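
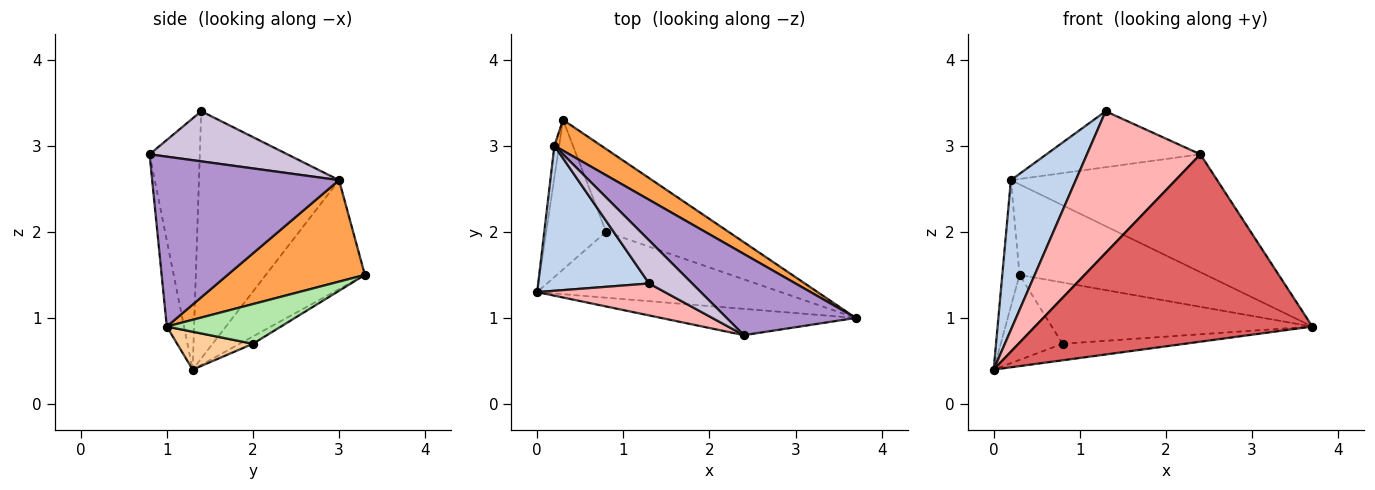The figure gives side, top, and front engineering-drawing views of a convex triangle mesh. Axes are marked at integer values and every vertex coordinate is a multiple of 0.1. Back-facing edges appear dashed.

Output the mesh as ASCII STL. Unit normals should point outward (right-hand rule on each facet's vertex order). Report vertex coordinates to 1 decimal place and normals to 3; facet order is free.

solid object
 facet normal -0.984 0.171 -0.043
  outer loop
   vertex 0.2 3.0 2.6
   vertex 0.3 3.3 1.5
   vertex 0.0 1.3 0.4
  endloop
 endfacet
 facet normal -0.840 -0.389 0.377
  outer loop
   vertex 0.2 3.0 2.6
   vertex 0.0 1.3 0.4
   vertex 1.3 1.4 3.4
  endloop
 endfacet
 facet normal 0.572 0.777 0.264
  outer loop
   vertex 0.2 3.0 2.6
   vertex 3.7 1.0 0.9
   vertex 0.3 3.3 1.5
  endloop
 endfacet
 facet normal 0.149 0.241 -0.959
  outer loop
   vertex 0.8 2.0 0.7
   vertex 3.7 1.0 0.9
   vertex 0.0 1.3 0.4
  endloop
 endfacet
 facet normal -0.106 0.491 -0.865
  outer loop
   vertex 0.8 2.0 0.7
   vertex 0.0 1.3 0.4
   vertex 0.3 3.3 1.5
  endloop
 endfacet
 facet normal 0.252 0.576 -0.778
  outer loop
   vertex 0.8 2.0 0.7
   vertex 0.3 3.3 1.5
   vertex 3.7 1.0 0.9
  endloop
 endfacet
 facet normal -0.061 -0.988 -0.139
  outer loop
   vertex 2.4 0.8 2.9
   vertex 0.0 1.3 0.4
   vertex 3.7 1.0 0.9
  endloop
 endfacet
 facet normal -0.397 -0.895 0.202
  outer loop
   vertex 2.4 0.8 2.9
   vertex 1.3 1.4 3.4
   vertex 0.0 1.3 0.4
  endloop
 endfacet
 facet normal 0.598 0.660 0.455
  outer loop
   vertex 2.4 0.8 2.9
   vertex 3.7 1.0 0.9
   vertex 0.2 3.0 2.6
  endloop
 endfacet
 facet normal 0.579 0.646 0.497
  outer loop
   vertex 2.4 0.8 2.9
   vertex 0.2 3.0 2.6
   vertex 1.3 1.4 3.4
  endloop
 endfacet
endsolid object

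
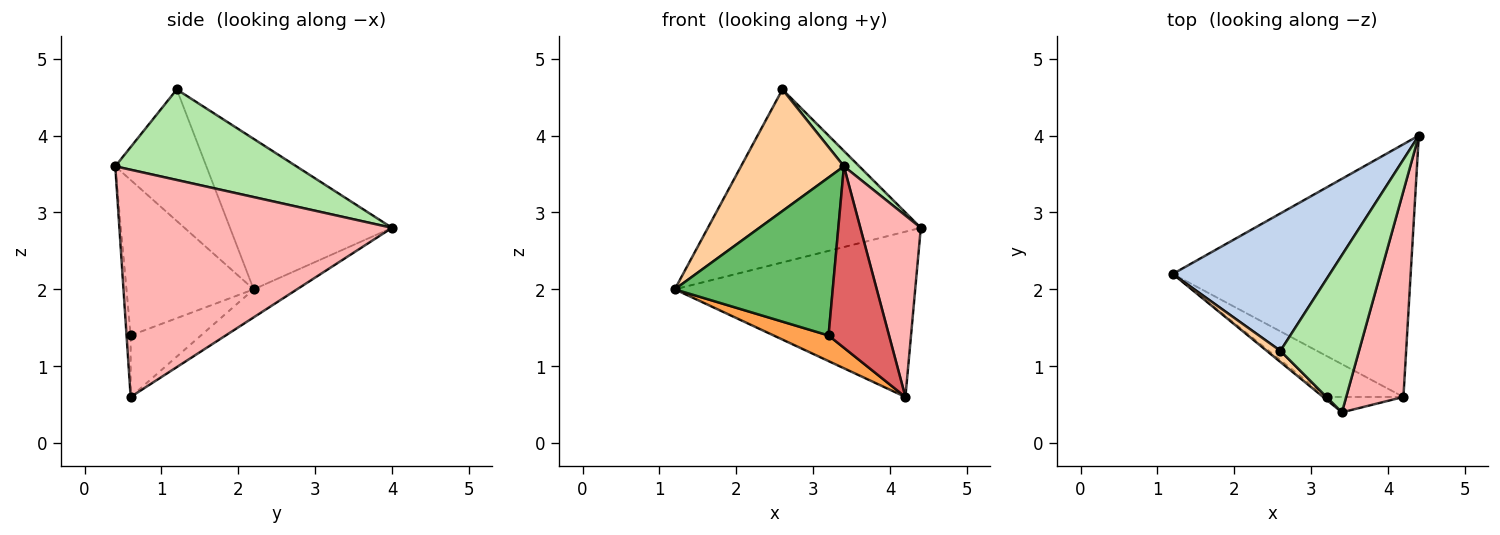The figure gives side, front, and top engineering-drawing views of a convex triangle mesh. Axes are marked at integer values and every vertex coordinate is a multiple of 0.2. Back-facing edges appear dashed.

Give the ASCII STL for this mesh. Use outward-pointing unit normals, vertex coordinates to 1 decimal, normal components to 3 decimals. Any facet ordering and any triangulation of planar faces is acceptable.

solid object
 facet normal -0.098 0.545 -0.833
  outer loop
   vertex 4.2 0.6 0.6
   vertex 1.2 2.2 2.0
   vertex 4.4 4.0 2.8
  endloop
 endfacet
 facet normal -0.512 0.673 0.534
  outer loop
   vertex 2.6 1.2 4.6
   vertex 4.4 4.0 2.8
   vertex 1.2 2.2 2.0
  endloop
 endfacet
 facet normal -0.561 -0.439 -0.702
  outer loop
   vertex 3.2 0.6 1.4
   vertex 1.2 2.2 2.0
   vertex 4.2 0.6 0.6
  endloop
 endfacet
 facet normal -0.661 -0.747 0.069
  outer loop
   vertex 3.4 0.4 3.6
   vertex 2.6 1.2 4.6
   vertex 1.2 2.2 2.0
  endloop
 endfacet
 facet normal -0.627 -0.779 -0.014
  outer loop
   vertex 3.4 0.4 3.6
   vertex 1.2 2.2 2.0
   vertex 3.2 0.6 1.4
  endloop
 endfacet
 facet normal 0.754 -0.064 0.654
  outer loop
   vertex 3.4 0.4 3.6
   vertex 4.4 4.0 2.8
   vertex 2.6 1.2 4.6
  endloop
 endfacet
 facet normal -0.067 -0.994 -0.084
  outer loop
   vertex 3.4 0.4 3.6
   vertex 3.2 0.6 1.4
   vertex 4.2 0.6 0.6
  endloop
 endfacet
 facet normal 0.948 -0.210 0.239
  outer loop
   vertex 3.4 0.4 3.6
   vertex 4.2 0.6 0.6
   vertex 4.4 4.0 2.8
  endloop
 endfacet
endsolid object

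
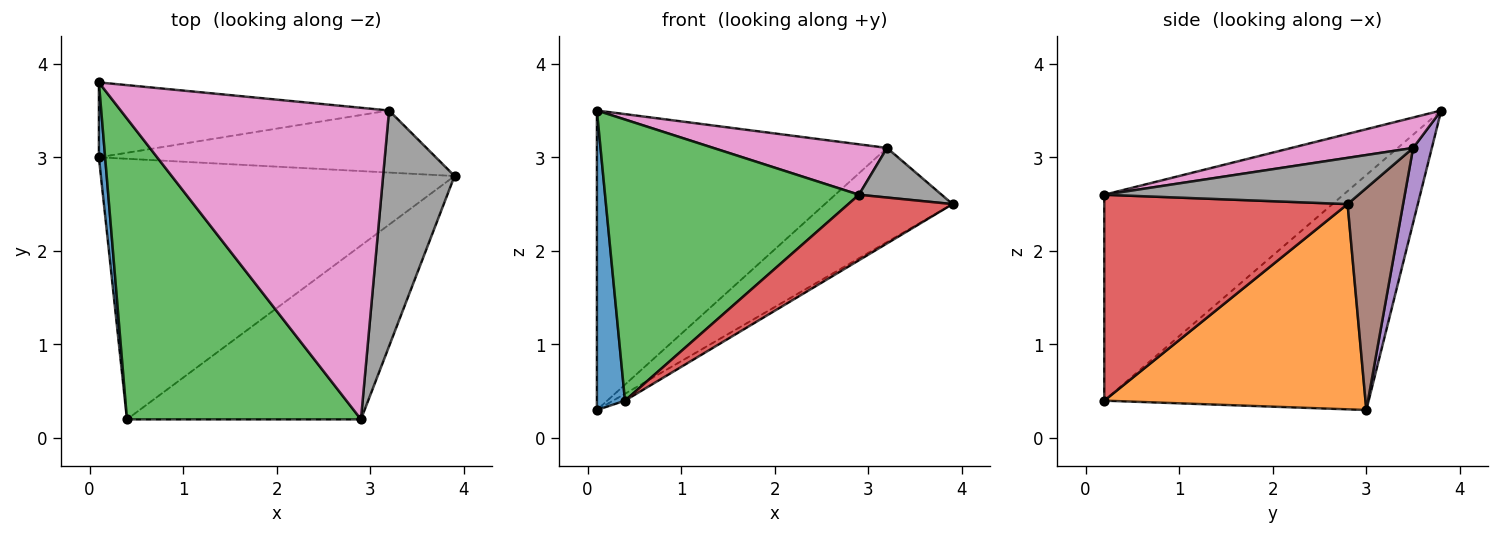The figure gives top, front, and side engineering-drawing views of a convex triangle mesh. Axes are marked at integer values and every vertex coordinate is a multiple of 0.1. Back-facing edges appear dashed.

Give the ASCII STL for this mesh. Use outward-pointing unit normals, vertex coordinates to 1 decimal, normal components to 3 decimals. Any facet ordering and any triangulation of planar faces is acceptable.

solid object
 facet normal -0.994 -0.106 0.026
  outer loop
   vertex 0.1 3.0 0.3
   vertex 0.4 0.2 0.4
   vertex 0.1 3.8 3.5
  endloop
 endfacet
 facet normal 0.502 0.023 -0.865
  outer loop
   vertex 0.1 3.0 0.3
   vertex 3.9 2.8 2.5
   vertex 0.4 0.2 0.4
  endloop
 endfacet
 facet normal -0.541 -0.574 0.615
  outer loop
   vertex 2.9 0.2 2.6
   vertex 0.1 3.8 3.5
   vertex 0.4 0.2 0.4
  endloop
 endfacet
 facet normal 0.636 -0.272 -0.722
  outer loop
   vertex 2.9 0.2 2.6
   vertex 0.4 0.2 0.4
   vertex 3.9 2.8 2.5
  endloop
 endfacet
 facet normal 0.062 0.968 -0.242
  outer loop
   vertex 3.2 3.5 3.1
   vertex 0.1 3.0 0.3
   vertex 0.1 3.8 3.5
  endloop
 endfacet
 facet normal 0.341 0.785 -0.518
  outer loop
   vertex 3.2 3.5 3.1
   vertex 3.9 2.8 2.5
   vertex 0.1 3.0 0.3
  endloop
 endfacet
 facet normal 0.111 -0.159 0.981
  outer loop
   vertex 3.2 3.5 3.1
   vertex 0.1 3.8 3.5
   vertex 2.9 0.2 2.6
  endloop
 endfacet
 facet normal 0.535 -0.174 0.827
  outer loop
   vertex 3.2 3.5 3.1
   vertex 2.9 0.2 2.6
   vertex 3.9 2.8 2.5
  endloop
 endfacet
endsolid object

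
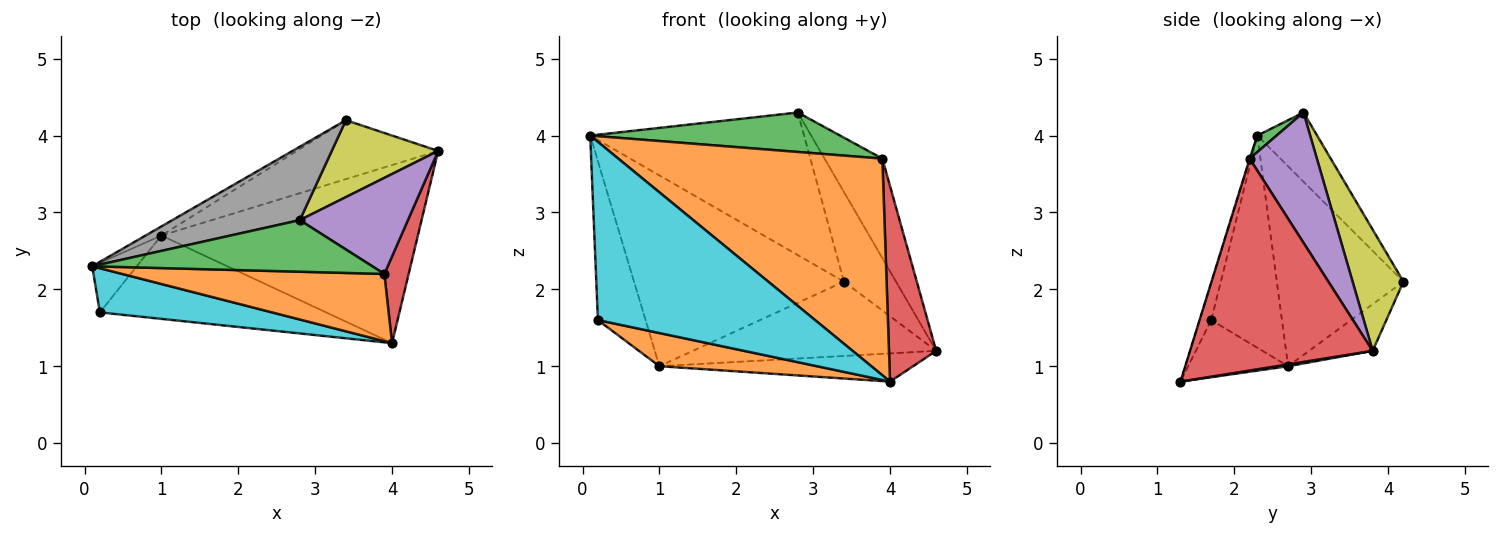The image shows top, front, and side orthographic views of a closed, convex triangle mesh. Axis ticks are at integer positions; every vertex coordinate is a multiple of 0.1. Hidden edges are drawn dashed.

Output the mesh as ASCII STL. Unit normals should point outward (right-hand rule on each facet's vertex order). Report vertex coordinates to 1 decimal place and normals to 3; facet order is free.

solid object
 facet normal 0.007 0.156 -0.988
  outer loop
   vertex 1.0 2.7 1.0
   vertex 4.6 3.8 1.2
   vertex 4.0 1.3 0.8
  endloop
 endfacet
 facet normal -0.002 -0.955 0.296
  outer loop
   vertex 3.9 2.2 3.7
   vertex 0.1 2.3 4.0
   vertex 4.0 1.3 0.8
  endloop
 endfacet
 facet normal 0.047 -0.607 0.793
  outer loop
   vertex 3.9 2.2 3.7
   vertex 2.8 2.9 4.3
   vertex 0.1 2.3 4.0
  endloop
 endfacet
 facet normal 0.962 -0.249 0.110
  outer loop
   vertex 3.9 2.2 3.7
   vertex 4.0 1.3 0.8
   vertex 4.6 3.8 1.2
  endloop
 endfacet
 facet normal 0.642 0.552 0.533
  outer loop
   vertex 3.9 2.2 3.7
   vertex 4.6 3.8 1.2
   vertex 2.8 2.9 4.3
  endloop
 endfacet
 facet normal -0.516 0.856 -0.041
  outer loop
   vertex 3.4 4.2 2.1
   vertex 1.0 2.7 1.0
   vertex 0.1 2.3 4.0
  endloop
 endfacet
 facet normal -0.201 0.768 -0.609
  outer loop
   vertex 3.4 4.2 2.1
   vertex 4.6 3.8 1.2
   vertex 1.0 2.7 1.0
  endloop
 endfacet
 facet normal -0.241 0.863 0.444
  outer loop
   vertex 3.4 4.2 2.1
   vertex 0.1 2.3 4.0
   vertex 2.8 2.9 4.3
  endloop
 endfacet
 facet normal 0.595 0.610 0.523
  outer loop
   vertex 3.4 4.2 2.1
   vertex 2.8 2.9 4.3
   vertex 4.6 3.8 1.2
  endloop
 endfacet
 facet normal -0.051 -0.969 0.240
  outer loop
   vertex 0.2 1.7 1.6
   vertex 4.0 1.3 0.8
   vertex 0.1 2.3 4.0
  endloop
 endfacet
 facet normal -0.817 0.551 -0.172
  outer loop
   vertex 0.2 1.7 1.6
   vertex 0.1 2.3 4.0
   vertex 1.0 2.7 1.0
  endloop
 endfacet
 facet normal -0.228 -0.360 -0.905
  outer loop
   vertex 0.2 1.7 1.6
   vertex 1.0 2.7 1.0
   vertex 4.0 1.3 0.8
  endloop
 endfacet
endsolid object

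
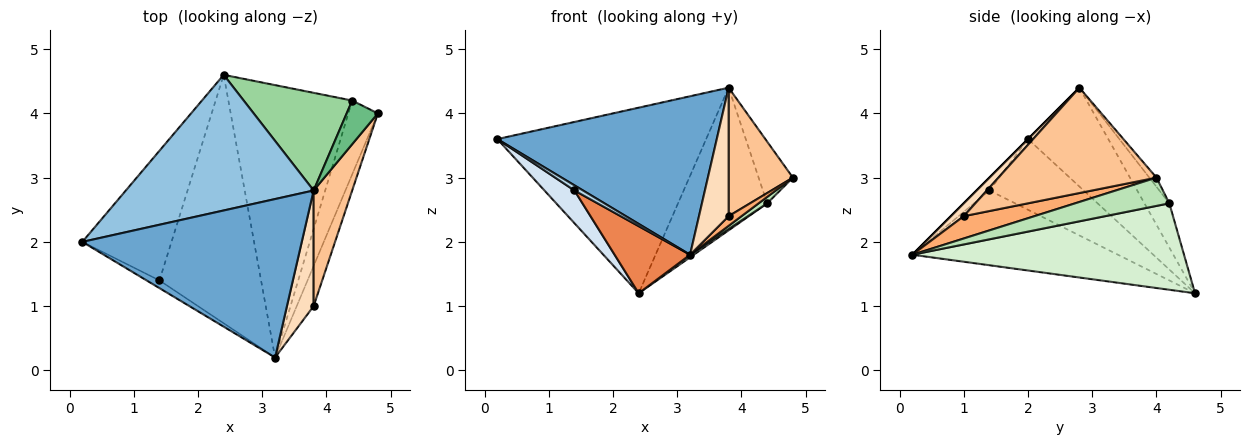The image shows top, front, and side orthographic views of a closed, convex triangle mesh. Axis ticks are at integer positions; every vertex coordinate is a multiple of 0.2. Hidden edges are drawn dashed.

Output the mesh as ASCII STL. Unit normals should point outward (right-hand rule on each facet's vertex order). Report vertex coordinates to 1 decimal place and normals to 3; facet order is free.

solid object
 facet normal 0.000 -0.707 0.707
  outer loop
   vertex 3.8 2.8 4.4
   vertex 0.2 2.0 3.6
   vertex 3.2 0.2 1.8
  endloop
 endfacet
 facet normal -0.297 0.771 0.563
  outer loop
   vertex 3.8 2.8 4.4
   vertex 2.4 4.6 1.2
   vertex 0.2 2.0 3.6
  endloop
 endfacet
 facet normal -0.640 -0.426 -0.640
  outer loop
   vertex 1.4 1.4 2.8
   vertex 3.2 0.2 1.8
   vertex 0.2 2.0 3.6
  endloop
 endfacet
 facet normal -0.609 -0.194 -0.769
  outer loop
   vertex 1.4 1.4 2.8
   vertex 0.2 2.0 3.6
   vertex 2.4 4.6 1.2
  endloop
 endfacet
 facet normal -0.579 -0.213 -0.787
  outer loop
   vertex 1.4 1.4 2.8
   vertex 2.4 4.6 1.2
   vertex 3.2 0.2 1.8
  endloop
 endfacet
 facet normal 0.789 -0.143 -0.598
  outer loop
   vertex 3.8 1.0 2.4
   vertex 3.2 0.2 1.8
   vertex 4.8 4.0 3.0
  endloop
 endfacet
 facet normal 0.877 -0.357 0.321
  outer loop
   vertex 3.8 1.0 2.4
   vertex 4.8 4.0 3.0
   vertex 3.8 2.8 4.4
  endloop
 endfacet
 facet normal 0.307 -0.707 0.637
  outer loop
   vertex 3.8 1.0 2.4
   vertex 3.8 2.8 4.4
   vertex 3.2 0.2 1.8
  endloop
 endfacet
 facet normal -0.168 0.804 0.570
  outer loop
   vertex 4.4 4.2 2.6
   vertex 3.8 2.8 4.4
   vertex 4.8 4.0 3.0
  endloop
 endfacet
 facet normal -0.225 0.804 0.551
  outer loop
   vertex 4.4 4.2 2.6
   vertex 2.4 4.6 1.2
   vertex 3.8 2.8 4.4
  endloop
 endfacet
 facet normal 0.690 -0.063 -0.721
  outer loop
   vertex 4.4 4.2 2.6
   vertex 4.8 4.0 3.0
   vertex 3.2 0.2 1.8
  endloop
 endfacet
 facet normal 0.572 -0.008 -0.820
  outer loop
   vertex 4.4 4.2 2.6
   vertex 3.2 0.2 1.8
   vertex 2.4 4.6 1.2
  endloop
 endfacet
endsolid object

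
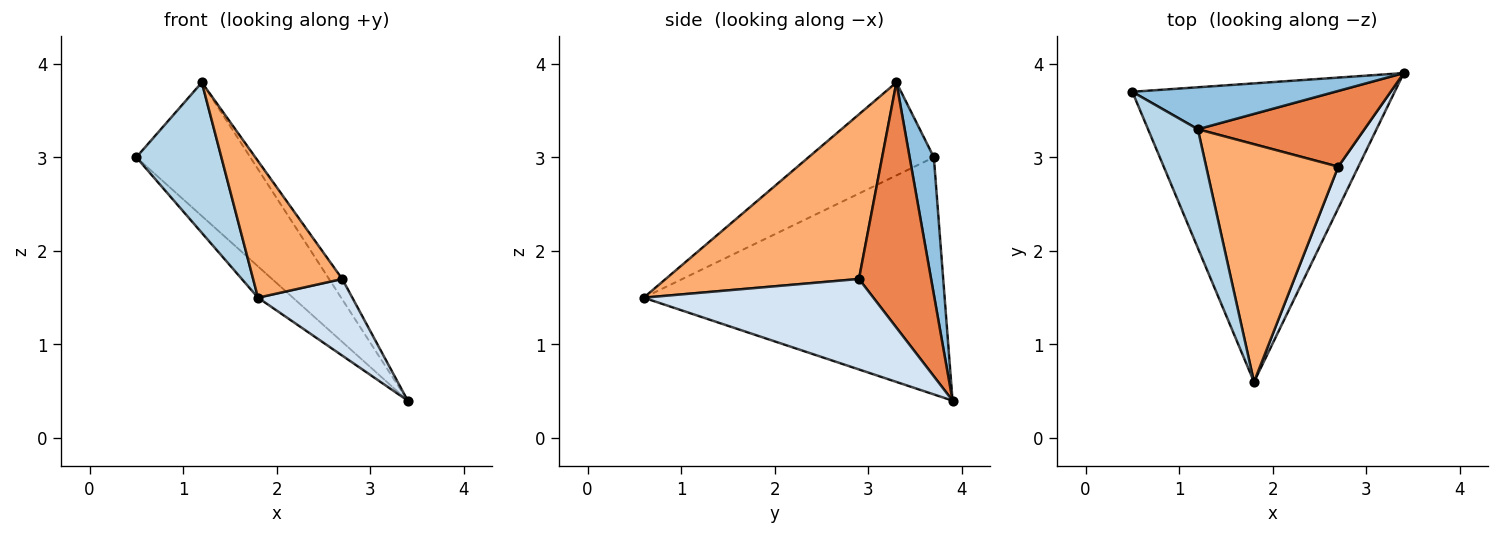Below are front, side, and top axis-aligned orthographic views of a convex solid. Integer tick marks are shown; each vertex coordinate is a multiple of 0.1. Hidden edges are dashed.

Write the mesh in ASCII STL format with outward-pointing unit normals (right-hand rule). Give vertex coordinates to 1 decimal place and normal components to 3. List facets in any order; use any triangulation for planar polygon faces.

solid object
 facet normal -0.668 0.078 -0.740
  outer loop
   vertex 1.8 0.6 1.5
   vertex 0.5 3.7 3.0
   vertex 3.4 3.9 0.4
  endloop
 endfacet
 facet normal 0.199 0.935 0.294
  outer loop
   vertex 1.2 3.3 3.8
   vertex 3.4 3.9 0.4
   vertex 0.5 3.7 3.0
  endloop
 endfacet
 facet normal -0.756 -0.513 0.405
  outer loop
   vertex 1.2 3.3 3.8
   vertex 0.5 3.7 3.0
   vertex 1.8 0.6 1.5
  endloop
 endfacet
 facet normal 0.906 -0.372 0.202
  outer loop
   vertex 2.7 2.9 1.7
   vertex 1.8 0.6 1.5
   vertex 3.4 3.9 0.4
  endloop
 endfacet
 facet normal 0.818 0.150 0.556
  outer loop
   vertex 2.7 2.9 1.7
   vertex 3.4 3.9 0.4
   vertex 1.2 3.3 3.8
  endloop
 endfacet
 facet normal 0.734 -0.338 0.589
  outer loop
   vertex 2.7 2.9 1.7
   vertex 1.2 3.3 3.8
   vertex 1.8 0.6 1.5
  endloop
 endfacet
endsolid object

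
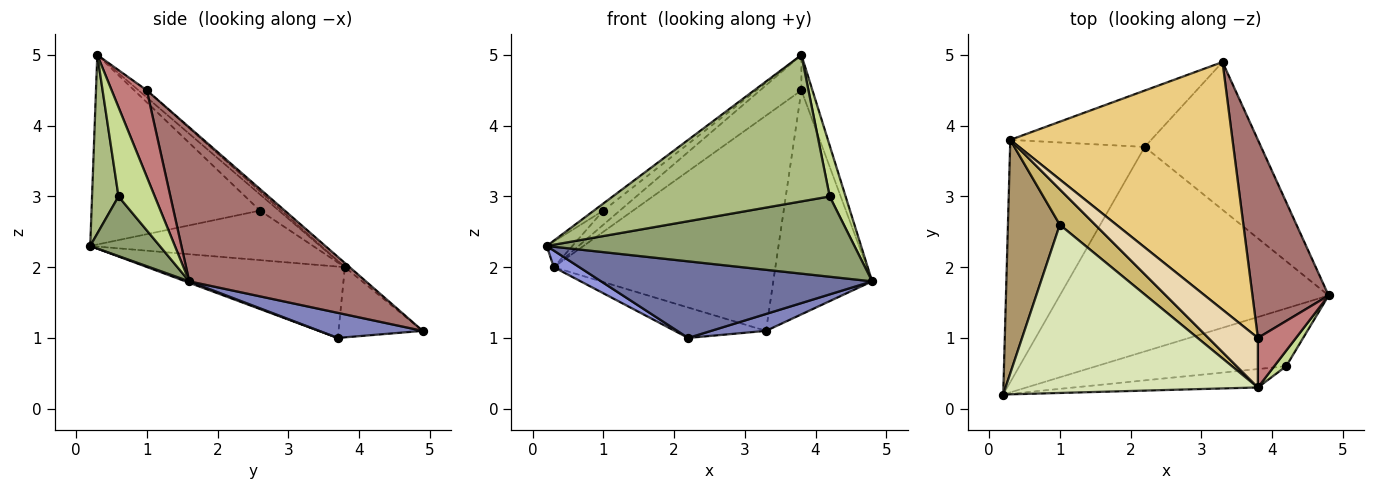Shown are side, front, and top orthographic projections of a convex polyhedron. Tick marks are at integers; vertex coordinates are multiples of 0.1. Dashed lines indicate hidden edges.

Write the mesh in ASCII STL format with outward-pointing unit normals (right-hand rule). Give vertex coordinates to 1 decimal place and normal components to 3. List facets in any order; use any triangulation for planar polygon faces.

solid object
 facet normal 0.005 -0.351 -0.936
  outer loop
   vertex 2.2 3.7 1.0
   vertex 4.8 1.6 1.8
   vertex 0.2 0.2 2.3
  endloop
 endfacet
 facet normal 0.209 -0.111 -0.972
  outer loop
   vertex 2.2 3.7 1.0
   vertex 3.3 4.9 1.1
   vertex 4.8 1.6 1.8
  endloop
 endfacet
 facet normal -0.467 -0.061 -0.882
  outer loop
   vertex 2.2 3.7 1.0
   vertex 0.2 0.2 2.3
   vertex 0.3 3.8 2.0
  endloop
 endfacet
 facet normal -0.401 0.435 -0.806
  outer loop
   vertex 2.2 3.7 1.0
   vertex 0.3 3.8 2.0
   vertex 3.3 4.9 1.1
  endloop
 endfacet
 facet normal 0.180 -0.798 -0.575
  outer loop
   vertex 4.2 0.6 3.0
   vertex 0.2 0.2 2.3
   vertex 4.8 1.6 1.8
  endloop
 endfacet
 facet normal 0.120 -0.985 -0.124
  outer loop
   vertex 4.2 0.6 3.0
   vertex 3.8 0.3 5.0
   vertex 0.2 0.2 2.3
  endloop
 endfacet
 facet normal 0.909 -0.399 0.122
  outer loop
   vertex 4.2 0.6 3.0
   vertex 4.8 1.6 1.8
   vertex 3.8 0.3 5.0
  endloop
 endfacet
 facet normal -0.600 0.034 0.799
  outer loop
   vertex 1.0 2.6 2.8
   vertex 0.2 0.2 2.3
   vertex 3.8 0.3 5.0
  endloop
 endfacet
 facet normal -0.688 0.079 0.721
  outer loop
   vertex 1.0 2.6 2.8
   vertex 0.3 3.8 2.0
   vertex 0.2 0.2 2.3
  endloop
 endfacet
 facet normal -0.391 0.342 0.855
  outer loop
   vertex 1.0 2.6 2.8
   vertex 3.8 0.3 5.0
   vertex 0.3 3.8 2.0
  endloop
 endfacet
 facet normal -0.014 0.656 0.755
  outer loop
   vertex 3.8 1.0 4.5
   vertex 3.3 4.9 1.1
   vertex 0.3 3.8 2.0
  endloop
 endfacet
 facet normal -0.115 0.577 0.808
  outer loop
   vertex 3.8 1.0 4.5
   vertex 0.3 3.8 2.0
   vertex 3.8 0.3 5.0
  endloop
 endfacet
 facet normal 0.801 0.448 0.396
  outer loop
   vertex 3.8 1.0 4.5
   vertex 4.8 1.6 1.8
   vertex 3.3 4.9 1.1
  endloop
 endfacet
 facet normal 0.880 0.277 0.387
  outer loop
   vertex 3.8 1.0 4.5
   vertex 3.8 0.3 5.0
   vertex 4.8 1.6 1.8
  endloop
 endfacet
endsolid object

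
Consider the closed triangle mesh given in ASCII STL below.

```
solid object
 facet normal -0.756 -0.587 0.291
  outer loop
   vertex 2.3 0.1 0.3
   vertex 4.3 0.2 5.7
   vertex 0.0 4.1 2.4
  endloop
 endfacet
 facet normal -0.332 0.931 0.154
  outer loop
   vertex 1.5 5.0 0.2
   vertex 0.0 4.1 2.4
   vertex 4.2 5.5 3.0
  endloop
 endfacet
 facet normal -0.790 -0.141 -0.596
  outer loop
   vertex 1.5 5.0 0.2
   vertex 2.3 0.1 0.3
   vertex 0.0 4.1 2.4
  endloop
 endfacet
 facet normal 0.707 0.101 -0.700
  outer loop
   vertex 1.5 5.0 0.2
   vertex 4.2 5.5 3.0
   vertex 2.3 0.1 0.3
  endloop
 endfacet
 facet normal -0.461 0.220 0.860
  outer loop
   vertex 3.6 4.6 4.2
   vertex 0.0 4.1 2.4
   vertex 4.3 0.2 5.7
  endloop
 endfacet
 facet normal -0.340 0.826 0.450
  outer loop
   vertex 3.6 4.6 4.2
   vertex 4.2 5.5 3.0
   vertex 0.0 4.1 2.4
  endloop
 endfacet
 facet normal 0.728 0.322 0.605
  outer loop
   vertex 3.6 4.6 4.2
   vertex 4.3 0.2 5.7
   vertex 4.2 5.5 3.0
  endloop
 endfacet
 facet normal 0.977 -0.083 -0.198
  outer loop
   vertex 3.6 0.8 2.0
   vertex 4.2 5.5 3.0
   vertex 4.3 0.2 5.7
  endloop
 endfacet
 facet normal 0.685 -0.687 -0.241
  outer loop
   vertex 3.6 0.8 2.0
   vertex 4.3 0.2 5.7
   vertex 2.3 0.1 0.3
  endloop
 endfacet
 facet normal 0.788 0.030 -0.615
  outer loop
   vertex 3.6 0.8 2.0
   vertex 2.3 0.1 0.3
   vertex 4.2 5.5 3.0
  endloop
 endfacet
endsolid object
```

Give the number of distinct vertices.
7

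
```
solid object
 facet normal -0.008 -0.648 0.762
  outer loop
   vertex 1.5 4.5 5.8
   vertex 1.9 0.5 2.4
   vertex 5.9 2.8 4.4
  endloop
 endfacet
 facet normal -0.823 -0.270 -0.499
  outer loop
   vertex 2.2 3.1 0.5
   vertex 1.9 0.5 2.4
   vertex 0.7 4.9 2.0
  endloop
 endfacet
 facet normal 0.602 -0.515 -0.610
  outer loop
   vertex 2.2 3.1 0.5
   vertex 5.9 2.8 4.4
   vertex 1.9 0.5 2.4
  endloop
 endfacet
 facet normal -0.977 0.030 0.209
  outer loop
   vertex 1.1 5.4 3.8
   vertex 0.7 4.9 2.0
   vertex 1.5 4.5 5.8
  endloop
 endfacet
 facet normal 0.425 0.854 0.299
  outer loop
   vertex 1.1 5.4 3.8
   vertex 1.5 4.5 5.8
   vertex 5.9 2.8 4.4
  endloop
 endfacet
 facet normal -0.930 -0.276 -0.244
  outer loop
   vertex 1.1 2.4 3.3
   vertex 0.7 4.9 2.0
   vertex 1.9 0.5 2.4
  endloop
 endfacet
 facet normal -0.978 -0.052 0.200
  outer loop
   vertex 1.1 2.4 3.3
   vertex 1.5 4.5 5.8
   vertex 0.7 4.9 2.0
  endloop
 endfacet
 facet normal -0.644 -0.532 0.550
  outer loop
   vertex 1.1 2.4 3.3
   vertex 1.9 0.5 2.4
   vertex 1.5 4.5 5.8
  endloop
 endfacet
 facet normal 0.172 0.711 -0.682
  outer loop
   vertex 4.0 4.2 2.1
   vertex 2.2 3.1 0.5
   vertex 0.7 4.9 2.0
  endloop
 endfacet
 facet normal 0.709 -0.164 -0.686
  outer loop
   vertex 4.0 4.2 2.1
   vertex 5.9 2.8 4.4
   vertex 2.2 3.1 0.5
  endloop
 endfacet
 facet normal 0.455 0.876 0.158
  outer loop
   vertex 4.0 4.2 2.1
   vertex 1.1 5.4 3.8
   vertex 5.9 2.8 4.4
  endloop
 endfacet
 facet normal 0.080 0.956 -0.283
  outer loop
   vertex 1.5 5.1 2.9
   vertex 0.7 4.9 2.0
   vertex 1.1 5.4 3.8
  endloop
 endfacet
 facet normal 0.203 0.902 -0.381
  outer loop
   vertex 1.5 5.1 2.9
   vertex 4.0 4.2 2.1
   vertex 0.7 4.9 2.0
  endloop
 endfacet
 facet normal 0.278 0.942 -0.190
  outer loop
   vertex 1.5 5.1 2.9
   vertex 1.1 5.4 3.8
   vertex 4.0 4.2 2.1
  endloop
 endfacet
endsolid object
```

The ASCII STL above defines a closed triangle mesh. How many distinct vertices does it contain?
9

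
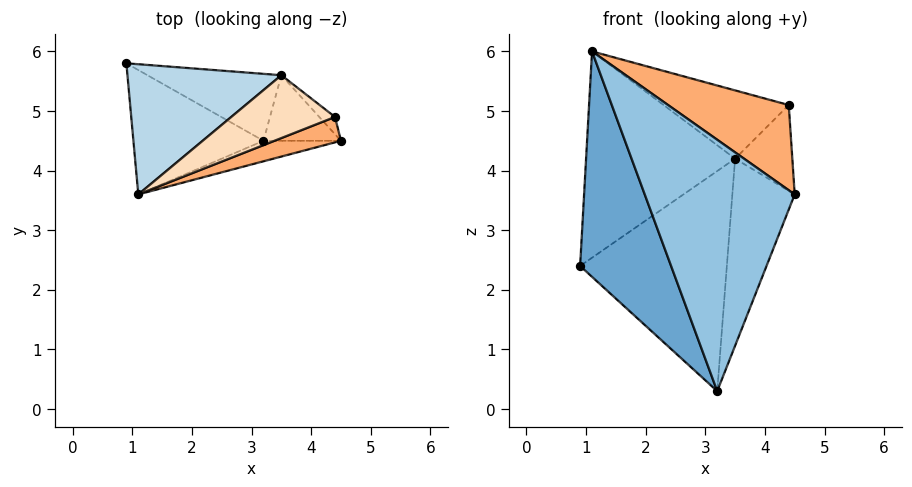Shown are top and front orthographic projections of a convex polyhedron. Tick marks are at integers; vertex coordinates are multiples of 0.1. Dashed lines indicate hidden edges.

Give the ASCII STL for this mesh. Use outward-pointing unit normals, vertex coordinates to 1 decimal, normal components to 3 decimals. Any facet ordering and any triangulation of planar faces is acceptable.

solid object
 facet normal -0.683 -0.639 -0.353
  outer loop
   vertex 3.2 4.5 0.3
   vertex 1.1 3.6 6.0
   vertex 0.9 5.8 2.4
  endloop
 endfacet
 facet normal 0.202 -0.976 -0.080
  outer loop
   vertex 3.2 4.5 0.3
   vertex 4.5 4.5 3.6
   vertex 1.1 3.6 6.0
  endloop
 endfacet
 facet normal -0.291 0.809 0.511
  outer loop
   vertex 3.5 5.6 4.2
   vertex 0.9 5.8 2.4
   vertex 1.1 3.6 6.0
  endloop
 endfacet
 facet normal 0.265 0.922 -0.281
  outer loop
   vertex 3.5 5.6 4.2
   vertex 3.2 4.5 0.3
   vertex 0.9 5.8 2.4
  endloop
 endfacet
 facet normal 0.643 0.723 -0.253
  outer loop
   vertex 3.5 5.6 4.2
   vertex 4.5 4.5 3.6
   vertex 3.2 4.5 0.3
  endloop
 endfacet
 facet normal 0.414 -0.872 0.260
  outer loop
   vertex 4.4 4.9 5.1
   vertex 1.1 3.6 6.0
   vertex 4.5 4.5 3.6
  endloop
 endfacet
 facet normal 0.692 0.707 -0.142
  outer loop
   vertex 4.4 4.9 5.1
   vertex 4.5 4.5 3.6
   vertex 3.5 5.6 4.2
  endloop
 endfacet
 facet normal -0.105 0.732 0.674
  outer loop
   vertex 4.4 4.9 5.1
   vertex 3.5 5.6 4.2
   vertex 1.1 3.6 6.0
  endloop
 endfacet
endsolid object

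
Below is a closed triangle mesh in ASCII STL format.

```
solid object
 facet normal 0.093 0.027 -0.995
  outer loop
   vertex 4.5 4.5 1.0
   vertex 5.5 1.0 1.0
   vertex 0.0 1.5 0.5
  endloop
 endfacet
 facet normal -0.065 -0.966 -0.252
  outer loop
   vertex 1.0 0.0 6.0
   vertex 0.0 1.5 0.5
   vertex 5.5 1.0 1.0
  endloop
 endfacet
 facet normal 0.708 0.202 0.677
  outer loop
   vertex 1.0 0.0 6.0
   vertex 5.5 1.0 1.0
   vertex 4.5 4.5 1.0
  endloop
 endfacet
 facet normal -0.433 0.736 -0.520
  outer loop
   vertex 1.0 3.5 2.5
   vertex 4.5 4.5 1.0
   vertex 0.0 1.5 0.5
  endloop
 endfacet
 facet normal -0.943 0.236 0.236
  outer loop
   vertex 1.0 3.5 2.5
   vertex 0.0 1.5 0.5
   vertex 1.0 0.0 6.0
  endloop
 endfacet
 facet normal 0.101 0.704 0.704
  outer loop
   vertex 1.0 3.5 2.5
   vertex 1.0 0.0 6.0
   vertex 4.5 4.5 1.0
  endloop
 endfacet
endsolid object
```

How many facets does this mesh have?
6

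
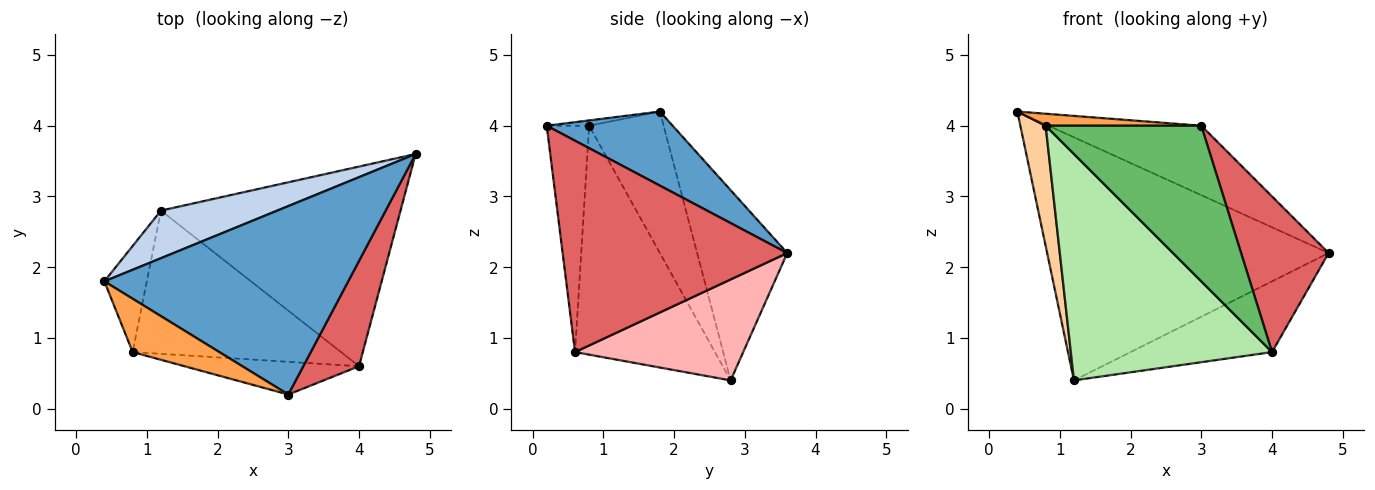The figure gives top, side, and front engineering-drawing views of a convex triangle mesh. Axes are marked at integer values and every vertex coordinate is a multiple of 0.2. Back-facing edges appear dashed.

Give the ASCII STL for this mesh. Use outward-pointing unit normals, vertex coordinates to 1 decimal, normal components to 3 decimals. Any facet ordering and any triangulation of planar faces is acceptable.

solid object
 facet normal 0.274 0.333 0.902
  outer loop
   vertex 3.0 0.2 4.0
   vertex 4.8 3.6 2.2
   vertex 0.4 1.8 4.2
  endloop
 endfacet
 facet normal -0.300 0.936 0.183
  outer loop
   vertex 1.2 2.8 0.4
   vertex 0.4 1.8 4.2
   vertex 4.8 3.6 2.2
  endloop
 endfacet
 facet normal -0.060 -0.219 0.974
  outer loop
   vertex 0.8 0.8 4.0
   vertex 3.0 0.2 4.0
   vertex 0.4 1.8 4.2
  endloop
 endfacet
 facet normal -0.911 -0.310 -0.273
  outer loop
   vertex 0.8 0.8 4.0
   vertex 0.4 1.8 4.2
   vertex 1.2 2.8 0.4
  endloop
 endfacet
 facet normal -0.258 -0.946 -0.199
  outer loop
   vertex 4.0 0.6 0.8
   vertex 3.0 0.2 4.0
   vertex 0.8 0.8 4.0
  endloop
 endfacet
 facet normal -0.507 -0.729 -0.461
  outer loop
   vertex 4.0 0.6 0.8
   vertex 0.8 0.8 4.0
   vertex 1.2 2.8 0.4
  endloop
 endfacet
 facet normal 0.905 -0.353 0.239
  outer loop
   vertex 4.0 0.6 0.8
   vertex 4.8 3.6 2.2
   vertex 3.0 0.2 4.0
  endloop
 endfacet
 facet normal 0.369 0.310 -0.876
  outer loop
   vertex 4.0 0.6 0.8
   vertex 1.2 2.8 0.4
   vertex 4.8 3.6 2.2
  endloop
 endfacet
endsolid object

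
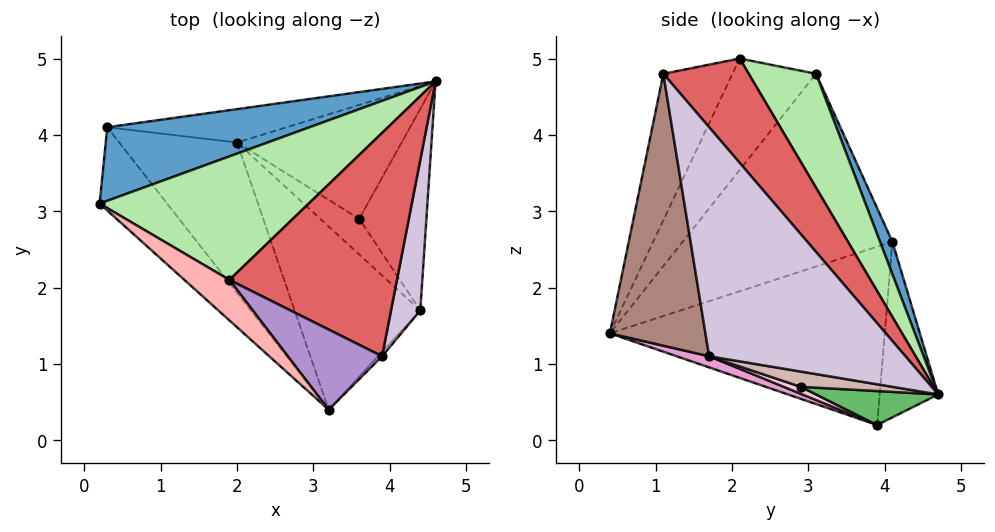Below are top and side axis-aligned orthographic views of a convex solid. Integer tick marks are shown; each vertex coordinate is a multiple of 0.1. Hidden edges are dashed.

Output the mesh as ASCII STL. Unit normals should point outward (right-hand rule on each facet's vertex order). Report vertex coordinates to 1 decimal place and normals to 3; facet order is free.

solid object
 facet normal 0.067 0.907 0.415
  outer loop
   vertex 0.3 4.1 2.6
   vertex 0.2 3.1 4.8
   vertex 4.6 4.7 0.6
  endloop
 endfacet
 facet normal -0.249 0.935 -0.254
  outer loop
   vertex 0.3 4.1 2.6
   vertex 4.6 4.7 0.6
   vertex 2.0 3.9 0.2
  endloop
 endfacet
 facet normal -0.798 -0.535 -0.279
  outer loop
   vertex 0.3 4.1 2.6
   vertex 3.2 0.4 1.4
   vertex 0.2 3.1 4.8
  endloop
 endfacet
 facet normal -0.754 -0.429 -0.498
  outer loop
   vertex 0.3 4.1 2.6
   vertex 2.0 3.9 0.2
   vertex 3.2 0.4 1.4
  endloop
 endfacet
 facet normal 0.199 -0.164 -0.966
  outer loop
   vertex 3.6 2.9 0.7
   vertex 2.0 3.9 0.2
   vertex 4.6 4.7 0.6
  endloop
 endfacet
 facet normal 0.340 0.703 0.624
  outer loop
   vertex 1.9 2.1 5.0
   vertex 4.6 4.7 0.6
   vertex 0.2 3.1 4.8
  endloop
 endfacet
 facet normal 0.395 0.664 0.635
  outer loop
   vertex 1.9 2.1 5.0
   vertex 3.9 1.1 4.8
   vertex 4.6 4.7 0.6
  endloop
 endfacet
 facet normal -0.514 -0.832 0.207
  outer loop
   vertex 1.9 2.1 5.0
   vertex 0.2 3.1 4.8
   vertex 3.2 0.4 1.4
  endloop
 endfacet
 facet normal -0.410 -0.873 0.264
  outer loop
   vertex 1.9 2.1 5.0
   vertex 3.2 0.4 1.4
   vertex 3.9 1.1 4.8
  endloop
 endfacet
 facet normal 0.991 -0.045 0.127
  outer loop
   vertex 4.4 1.7 1.1
   vertex 4.6 4.7 0.6
   vertex 3.9 1.1 4.8
  endloop
 endfacet
 facet normal 0.733 -0.680 -0.011
  outer loop
   vertex 4.4 1.7 1.1
   vertex 3.9 1.1 4.8
   vertex 3.2 0.4 1.4
  endloop
 endfacet
 facet normal 0.218 -0.175 -0.960
  outer loop
   vertex 4.4 1.7 1.1
   vertex 3.6 2.9 0.7
   vertex 4.6 4.7 0.6
  endloop
 endfacet
 facet normal 0.084 -0.297 -0.951
  outer loop
   vertex 4.4 1.7 1.1
   vertex 3.2 0.4 1.4
   vertex 2.0 3.9 0.2
  endloop
 endfacet
 facet normal 0.172 -0.206 -0.963
  outer loop
   vertex 4.4 1.7 1.1
   vertex 2.0 3.9 0.2
   vertex 3.6 2.9 0.7
  endloop
 endfacet
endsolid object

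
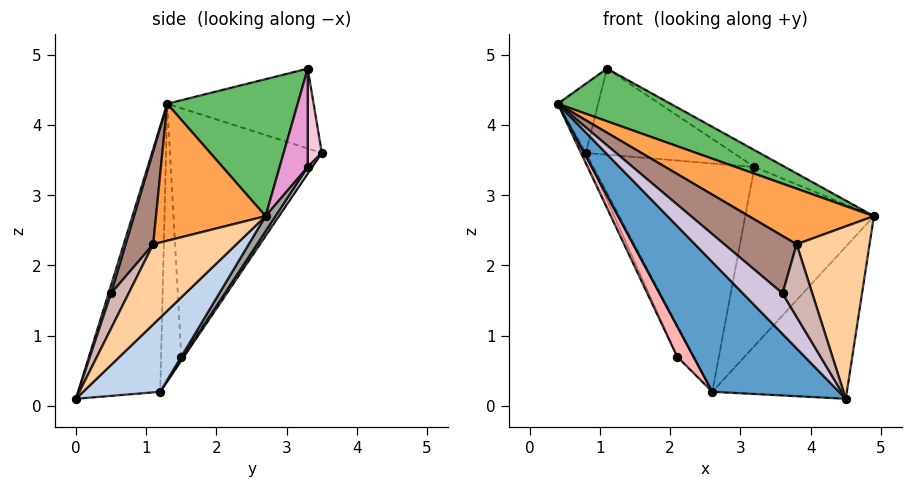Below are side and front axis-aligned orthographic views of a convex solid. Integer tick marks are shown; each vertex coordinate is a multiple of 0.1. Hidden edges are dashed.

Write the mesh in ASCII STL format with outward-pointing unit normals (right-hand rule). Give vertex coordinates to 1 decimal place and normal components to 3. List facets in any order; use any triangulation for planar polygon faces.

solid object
 facet normal -0.525 -0.810 -0.262
  outer loop
   vertex 2.6 1.2 0.2
   vertex 4.5 0.0 0.1
   vertex 0.4 1.3 4.3
  endloop
 endfacet
 facet normal 0.355 0.621 -0.699
  outer loop
   vertex 2.6 1.2 0.2
   vertex 4.9 2.7 2.7
   vertex 4.5 0.0 0.1
  endloop
 endfacet
 facet normal 0.423 -0.482 0.767
  outer loop
   vertex 3.8 1.1 2.3
   vertex 4.9 2.7 2.7
   vertex 0.4 1.3 4.3
  endloop
 endfacet
 facet normal 0.654 -0.573 0.494
  outer loop
   vertex 3.8 1.1 2.3
   vertex 4.5 0.0 0.1
   vertex 4.9 2.7 2.7
  endloop
 endfacet
 facet normal 0.409 -0.353 0.841
  outer loop
   vertex 1.1 3.3 4.8
   vertex 0.4 1.3 4.3
   vertex 4.9 2.7 2.7
  endloop
 endfacet
 facet normal -0.927 0.256 0.274
  outer loop
   vertex 1.1 3.3 4.8
   vertex 0.8 3.5 3.6
   vertex 0.4 1.3 4.3
  endloop
 endfacet
 facet normal -0.904 0.029 -0.426
  outer loop
   vertex 2.1 1.5 0.7
   vertex 0.4 1.3 4.3
   vertex 0.8 3.5 3.6
  endloop
 endfacet
 facet normal -0.723 -0.582 -0.374
  outer loop
   vertex 2.1 1.5 0.7
   vertex 2.6 1.2 0.2
   vertex 0.4 1.3 4.3
  endloop
 endfacet
 facet normal -0.128 0.789 -0.601
  outer loop
   vertex 2.1 1.5 0.7
   vertex 0.8 3.5 3.6
   vertex 2.6 1.2 0.2
  endloop
 endfacet
 facet normal 0.059 -0.936 0.347
  outer loop
   vertex 3.6 0.5 1.6
   vertex 0.4 1.3 4.3
   vertex 4.5 0.0 0.1
  endloop
 endfacet
 facet normal 0.292 -0.766 0.573
  outer loop
   vertex 3.6 0.5 1.6
   vertex 3.8 1.1 2.3
   vertex 0.4 1.3 4.3
  endloop
 endfacet
 facet normal 0.438 -0.741 0.510
  outer loop
   vertex 3.6 0.5 1.6
   vertex 4.5 0.0 0.1
   vertex 3.8 1.1 2.3
  endloop
 endfacet
 facet normal 0.475 0.515 0.713
  outer loop
   vertex 3.2 3.3 3.4
   vertex 1.1 3.3 4.8
   vertex 4.9 2.7 2.7
  endloop
 endfacet
 facet normal 0.094 0.986 0.141
  outer loop
   vertex 3.2 3.3 3.4
   vertex 0.8 3.5 3.6
   vertex 1.1 3.3 4.8
  endloop
 endfacet
 facet normal 0.064 0.829 -0.556
  outer loop
   vertex 3.2 3.3 3.4
   vertex 4.9 2.7 2.7
   vertex 2.6 1.2 0.2
  endloop
 endfacet
 facet normal 0.024 0.834 -0.552
  outer loop
   vertex 3.2 3.3 3.4
   vertex 2.6 1.2 0.2
   vertex 0.8 3.5 3.6
  endloop
 endfacet
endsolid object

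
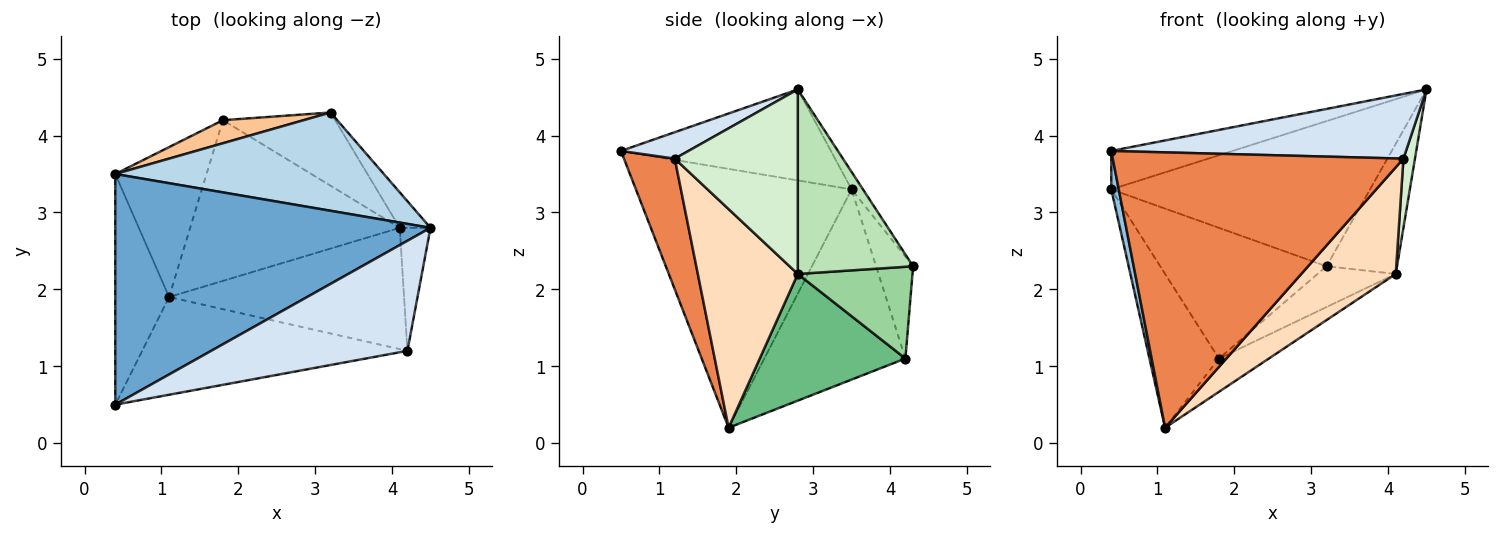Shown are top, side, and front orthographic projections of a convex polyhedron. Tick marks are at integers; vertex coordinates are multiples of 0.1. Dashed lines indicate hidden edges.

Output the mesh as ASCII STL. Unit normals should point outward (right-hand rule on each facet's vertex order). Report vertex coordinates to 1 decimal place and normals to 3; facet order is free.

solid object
 facet normal -0.274 0.158 0.949
  outer loop
   vertex 0.4 0.5 3.8
   vertex 4.5 2.8 4.6
   vertex 0.4 3.5 3.3
  endloop
 endfacet
 facet normal -0.978 -0.034 -0.203
  outer loop
   vertex 1.1 1.9 0.2
   vertex 0.4 0.5 3.8
   vertex 0.4 3.5 3.3
  endloop
 endfacet
 facet normal -0.036 0.828 0.560
  outer loop
   vertex 3.2 4.3 2.3
   vertex 0.4 3.5 3.3
   vertex 4.5 2.8 4.6
  endloop
 endfacet
 facet normal 0.115 -0.503 0.856
  outer loop
   vertex 4.2 1.2 3.7
   vertex 4.5 2.8 4.6
   vertex 0.4 0.5 3.8
  endloop
 endfacet
 facet normal 0.163 -0.930 -0.330
  outer loop
   vertex 4.2 1.2 3.7
   vertex 0.4 0.5 3.8
   vertex 1.1 1.9 0.2
  endloop
 endfacet
 facet normal -0.824 0.406 -0.395
  outer loop
   vertex 1.8 4.2 1.1
   vertex 1.1 1.9 0.2
   vertex 0.4 3.5 3.3
  endloop
 endfacet
 facet normal -0.214 0.962 0.170
  outer loop
   vertex 1.8 4.2 1.1
   vertex 0.4 3.5 3.3
   vertex 3.2 4.3 2.3
  endloop
 endfacet
 facet normal 0.573 -0.541 -0.616
  outer loop
   vertex 4.1 2.8 2.2
   vertex 4.2 1.2 3.7
   vertex 1.1 1.9 0.2
  endloop
 endfacet
 facet normal 0.509 0.175 -0.843
  outer loop
   vertex 4.1 2.8 2.2
   vertex 1.1 1.9 0.2
   vertex 1.8 4.2 1.1
  endloop
 endfacet
 facet normal 0.581 0.396 -0.711
  outer loop
   vertex 4.1 2.8 2.2
   vertex 1.8 4.2 1.1
   vertex 3.2 4.3 2.3
  endloop
 endfacet
 facet normal 0.845 0.516 -0.141
  outer loop
   vertex 4.1 2.8 2.2
   vertex 3.2 4.3 2.3
   vertex 4.5 2.8 4.6
  endloop
 endfacet
 facet normal 0.982 -0.092 -0.164
  outer loop
   vertex 4.1 2.8 2.2
   vertex 4.5 2.8 4.6
   vertex 4.2 1.2 3.7
  endloop
 endfacet
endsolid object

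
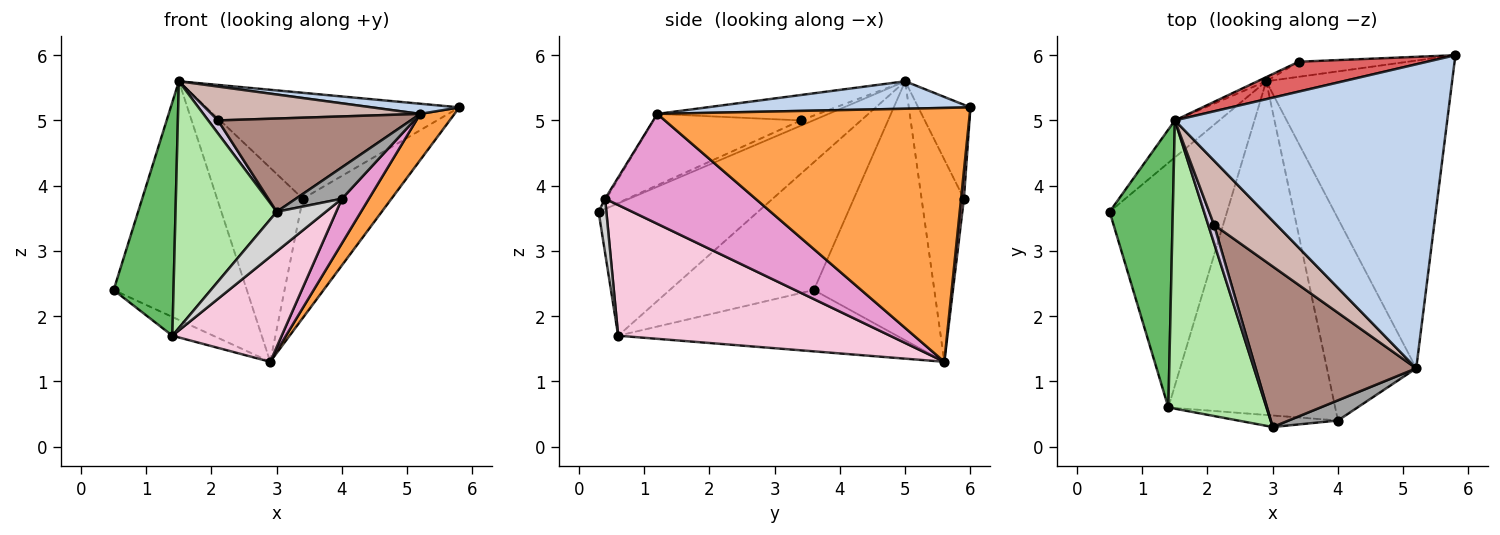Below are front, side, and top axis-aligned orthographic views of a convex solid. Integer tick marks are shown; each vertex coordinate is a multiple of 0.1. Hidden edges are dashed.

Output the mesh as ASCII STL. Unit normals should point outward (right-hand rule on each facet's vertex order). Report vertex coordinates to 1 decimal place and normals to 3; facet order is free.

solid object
 facet normal -0.666 0.737 -0.114
  outer loop
   vertex 2.9 5.6 1.3
   vertex 0.5 3.6 2.4
   vertex 1.5 5.0 5.6
  endloop
 endfacet
 facet normal 0.100 -0.033 0.994
  outer loop
   vertex 5.2 1.2 5.1
   vertex 5.8 6.0 5.2
   vertex 1.5 5.0 5.6
  endloop
 endfacet
 facet normal 0.804 -0.088 -0.589
  outer loop
   vertex 5.2 1.2 5.1
   vertex 2.9 5.6 1.3
   vertex 5.8 6.0 5.2
  endloop
 endfacet
 facet normal -0.462 0.068 -0.884
  outer loop
   vertex 1.4 0.6 1.7
   vertex 0.5 3.6 2.4
   vertex 2.9 5.6 1.3
  endloop
 endfacet
 facet normal -0.840 -0.349 0.415
  outer loop
   vertex 1.4 0.6 1.7
   vertex 1.5 5.0 5.6
   vertex 0.5 3.6 2.4
  endloop
 endfacet
 facet normal -0.715 -0.454 0.531
  outer loop
   vertex 1.4 0.6 1.7
   vertex 3.0 0.3 3.6
   vertex 1.5 5.0 5.6
  endloop
 endfacet
 facet normal -0.195 0.944 0.266
  outer loop
   vertex 3.4 5.9 3.8
   vertex 1.5 5.0 5.6
   vertex 5.8 6.0 5.2
  endloop
 endfacet
 facet normal 0.032 0.992 -0.125
  outer loop
   vertex 3.4 5.9 3.8
   vertex 5.8 6.0 5.2
   vertex 2.9 5.6 1.3
  endloop
 endfacet
 facet normal -0.443 0.896 -0.019
  outer loop
   vertex 3.4 5.9 3.8
   vertex 2.9 5.6 1.3
   vertex 1.5 5.0 5.6
  endloop
 endfacet
 facet normal -0.593 -0.468 0.655
  outer loop
   vertex 2.1 3.4 5.0
   vertex 1.5 5.0 5.6
   vertex 3.0 0.3 3.6
  endloop
 endfacet
 facet normal -0.359 -0.469 0.807
  outer loop
   vertex 2.1 3.4 5.0
   vertex 3.0 0.3 3.6
   vertex 5.2 1.2 5.1
  endloop
 endfacet
 facet normal -0.338 -0.439 0.832
  outer loop
   vertex 2.1 3.4 5.0
   vertex 5.2 1.2 5.1
   vertex 1.5 5.0 5.6
  endloop
 endfacet
 facet normal 0.769 -0.138 -0.625
  outer loop
   vertex 4.0 0.4 3.8
   vertex 2.9 5.6 1.3
   vertex 5.2 1.2 5.1
  endloop
 endfacet
 facet normal 0.599 -0.241 -0.764
  outer loop
   vertex 4.0 0.4 3.8
   vertex 1.4 0.6 1.7
   vertex 2.9 5.6 1.3
  endloop
 endfacet
 facet normal -0.024 -0.841 0.540
  outer loop
   vertex 4.0 0.4 3.8
   vertex 5.2 1.2 5.1
   vertex 3.0 0.3 3.6
  endloop
 endfacet
 facet normal 0.150 -0.949 -0.276
  outer loop
   vertex 4.0 0.4 3.8
   vertex 3.0 0.3 3.6
   vertex 1.4 0.6 1.7
  endloop
 endfacet
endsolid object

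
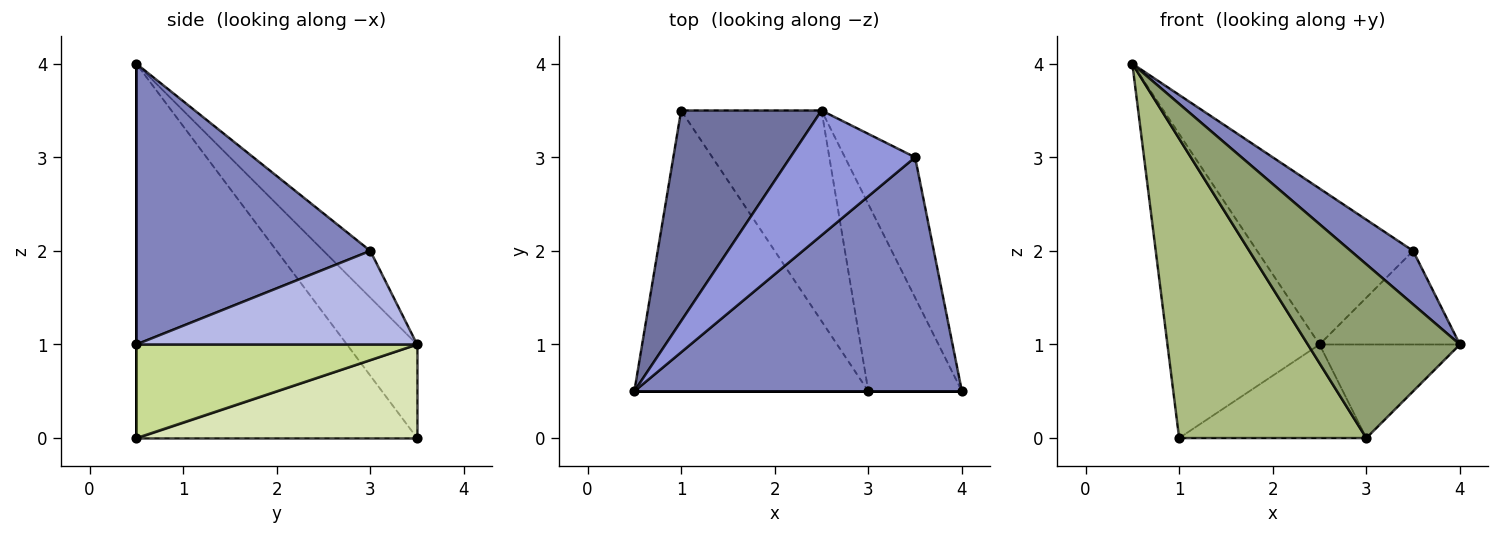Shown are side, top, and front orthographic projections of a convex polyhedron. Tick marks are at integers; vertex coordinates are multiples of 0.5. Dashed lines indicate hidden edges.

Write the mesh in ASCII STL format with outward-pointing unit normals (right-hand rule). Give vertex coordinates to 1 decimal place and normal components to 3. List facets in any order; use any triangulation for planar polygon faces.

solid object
 facet normal -0.355 0.769 0.532
  outer loop
   vertex 1.0 3.5 0.0
   vertex 0.5 0.5 4.0
   vertex 2.5 3.5 1.0
  endloop
 endfacet
 facet normal 0.641 -0.171 0.748
  outer loop
   vertex 3.5 3.0 2.0
   vertex 0.5 0.5 4.0
   vertex 4.0 0.5 1.0
  endloop
 endfacet
 facet normal -0.228 0.760 0.608
  outer loop
   vertex 3.5 3.0 2.0
   vertex 2.5 3.5 1.0
   vertex 0.5 0.5 4.0
  endloop
 endfacet
 facet normal 0.743 0.371 -0.557
  outer loop
   vertex 3.5 3.0 2.0
   vertex 4.0 0.5 1.0
   vertex 2.5 3.5 1.0
  endloop
 endfacet
 facet normal 0.000 -1.000 0.000
  outer loop
   vertex 3.0 0.5 0.0
   vertex 4.0 0.5 1.0
   vertex 0.5 0.5 4.0
  endloop
 endfacet
 facet normal -0.738 -0.492 -0.461
  outer loop
   vertex 3.0 0.5 0.0
   vertex 0.5 0.5 4.0
   vertex 1.0 3.5 0.0
  endloop
 endfacet
 facet normal 0.667 0.333 -0.667
  outer loop
   vertex 3.0 0.5 0.0
   vertex 2.5 3.5 1.0
   vertex 4.0 0.5 1.0
  endloop
 endfacet
 facet normal 0.520 0.347 -0.780
  outer loop
   vertex 3.0 0.5 0.0
   vertex 1.0 3.5 0.0
   vertex 2.5 3.5 1.0
  endloop
 endfacet
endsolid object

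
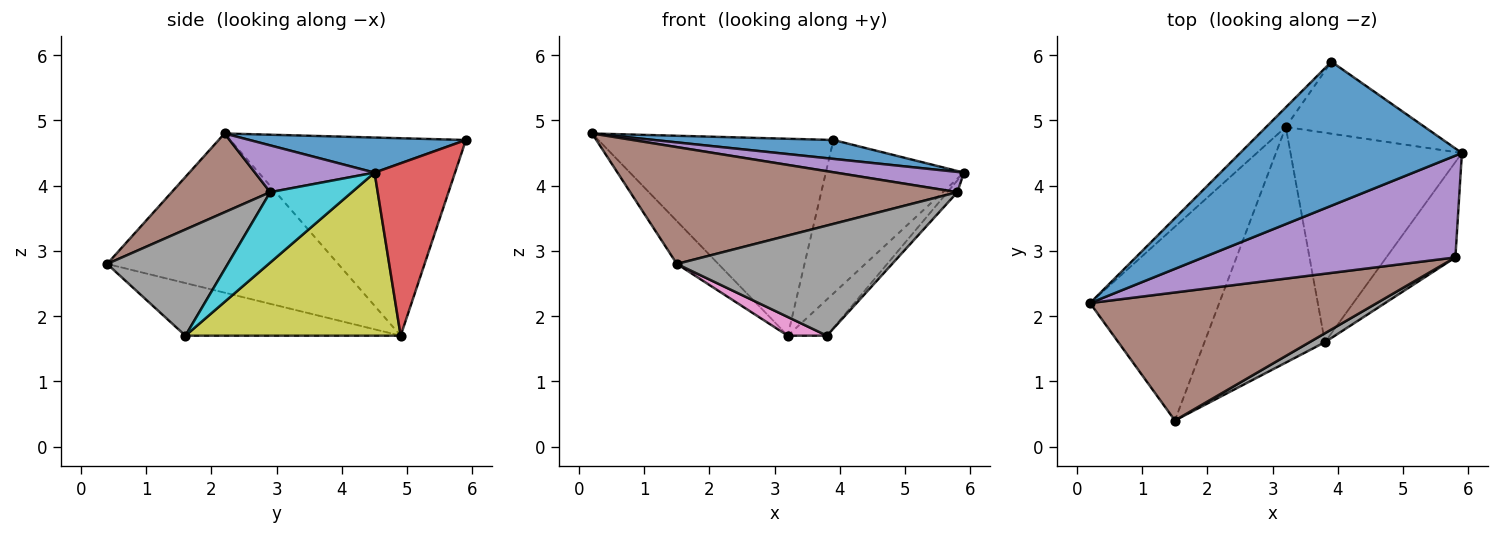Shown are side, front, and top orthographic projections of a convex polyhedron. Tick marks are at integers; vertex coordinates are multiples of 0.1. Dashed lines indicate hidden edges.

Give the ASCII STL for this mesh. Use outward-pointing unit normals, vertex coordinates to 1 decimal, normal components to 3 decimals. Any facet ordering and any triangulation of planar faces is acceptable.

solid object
 facet normal 0.155 -0.128 0.980
  outer loop
   vertex 3.9 5.9 4.7
   vertex 0.2 2.2 4.8
   vertex 5.9 4.5 4.2
  endloop
 endfacet
 facet normal -0.769 0.138 -0.624
  outer loop
   vertex 3.2 4.9 1.7
   vertex 1.5 0.4 2.8
   vertex 0.2 2.2 4.8
  endloop
 endfacet
 facet normal -0.706 0.704 -0.070
  outer loop
   vertex 3.2 4.9 1.7
   vertex 0.2 2.2 4.8
   vertex 3.9 5.9 4.7
  endloop
 endfacet
 facet normal 0.467 0.801 -0.376
  outer loop
   vertex 3.2 4.9 1.7
   vertex 3.9 5.9 4.7
   vertex 5.9 4.5 4.2
  endloop
 endfacet
 facet normal 0.179 -0.192 0.965
  outer loop
   vertex 5.8 2.9 3.9
   vertex 5.9 4.5 4.2
   vertex 0.2 2.2 4.8
  endloop
 endfacet
 facet normal 0.199 -0.661 0.724
  outer loop
   vertex 5.8 2.9 3.9
   vertex 0.2 2.2 4.8
   vertex 1.5 0.4 2.8
  endloop
 endfacet
 facet normal -0.399 -0.073 -0.914
  outer loop
   vertex 3.8 1.6 1.7
   vertex 1.5 0.4 2.8
   vertex 3.2 4.9 1.7
  endloop
 endfacet
 facet normal 0.488 -0.870 0.071
  outer loop
   vertex 3.8 1.6 1.7
   vertex 5.8 2.9 3.9
   vertex 1.5 0.4 2.8
  endloop
 endfacet
 facet normal 0.684 0.124 -0.719
  outer loop
   vertex 3.8 1.6 1.7
   vertex 3.2 4.9 1.7
   vertex 5.9 4.5 4.2
  endloop
 endfacet
 facet normal 0.711 0.086 -0.698
  outer loop
   vertex 3.8 1.6 1.7
   vertex 5.9 4.5 4.2
   vertex 5.8 2.9 3.9
  endloop
 endfacet
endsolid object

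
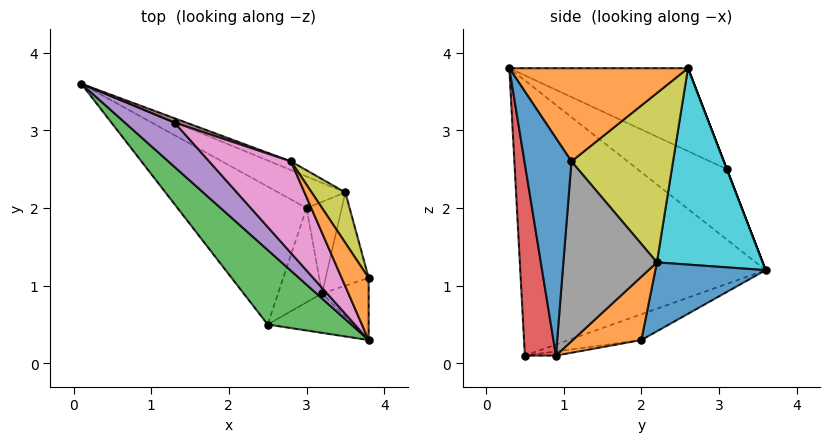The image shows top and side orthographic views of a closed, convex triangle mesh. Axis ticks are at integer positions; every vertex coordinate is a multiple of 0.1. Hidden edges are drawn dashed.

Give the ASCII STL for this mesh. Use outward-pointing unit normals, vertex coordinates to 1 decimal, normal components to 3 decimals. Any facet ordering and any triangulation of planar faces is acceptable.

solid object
 facet normal 0.933 -0.300 -0.200
  outer loop
   vertex 3.2 0.9 0.1
   vertex 3.8 1.1 2.6
   vertex 3.8 0.3 3.8
  endloop
 endfacet
 facet normal 0.886 0.385 0.257
  outer loop
   vertex 2.8 2.6 3.8
   vertex 3.8 0.3 3.8
   vertex 3.8 1.1 2.6
  endloop
 endfacet
 facet normal -0.731 -0.645 0.222
  outer loop
   vertex 2.5 0.5 0.1
   vertex 3.8 0.3 3.8
   vertex 0.1 3.6 1.2
  endloop
 endfacet
 facet normal 0.484 -0.848 -0.216
  outer loop
   vertex 2.5 0.5 0.1
   vertex 3.2 0.9 0.1
   vertex 3.8 0.3 3.8
  endloop
 endfacet
 facet normal -0.742 -0.419 0.523
  outer loop
   vertex 1.3 3.1 2.5
   vertex 0.1 3.6 1.2
   vertex 3.8 0.3 3.8
  endloop
 endfacet
 facet normal 0.000 0.933 0.359
  outer loop
   vertex 1.3 3.1 2.5
   vertex 2.8 2.6 3.8
   vertex 0.1 3.6 1.2
  endloop
 endfacet
 facet normal -0.680 -0.296 0.671
  outer loop
   vertex 1.3 3.1 2.5
   vertex 3.8 0.3 3.8
   vertex 2.8 2.6 3.8
  endloop
 endfacet
 facet normal 0.973 -0.010 -0.233
  outer loop
   vertex 3.5 2.2 1.3
   vertex 3.8 1.1 2.6
   vertex 3.2 0.9 0.1
  endloop
 endfacet
 facet normal 0.878 0.446 0.175
  outer loop
   vertex 3.5 2.2 1.3
   vertex 2.8 2.6 3.8
   vertex 3.8 1.1 2.6
  endloop
 endfacet
 facet normal 0.381 0.923 -0.041
  outer loop
   vertex 3.5 2.2 1.3
   vertex 0.1 3.6 1.2
   vertex 2.8 2.6 3.8
  endloop
 endfacet
 facet normal 0.365 0.861 -0.355
  outer loop
   vertex 3.0 2.0 0.3
   vertex 0.1 3.6 1.2
   vertex 3.5 2.2 1.3
  endloop
 endfacet
 facet normal 0.848 0.240 -0.472
  outer loop
   vertex 3.0 2.0 0.3
   vertex 3.5 2.2 1.3
   vertex 3.2 0.9 0.1
  endloop
 endfacet
 facet normal -0.192 0.192 -0.962
  outer loop
   vertex 3.0 2.0 0.3
   vertex 2.5 0.5 0.1
   vertex 0.1 3.6 1.2
  endloop
 endfacet
 facet normal -0.092 0.162 -0.982
  outer loop
   vertex 3.0 2.0 0.3
   vertex 3.2 0.9 0.1
   vertex 2.5 0.5 0.1
  endloop
 endfacet
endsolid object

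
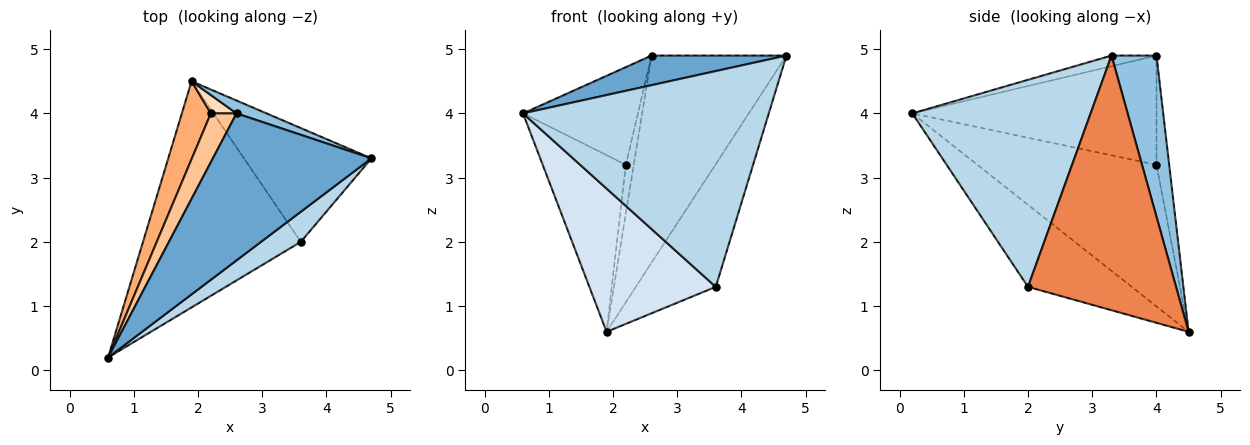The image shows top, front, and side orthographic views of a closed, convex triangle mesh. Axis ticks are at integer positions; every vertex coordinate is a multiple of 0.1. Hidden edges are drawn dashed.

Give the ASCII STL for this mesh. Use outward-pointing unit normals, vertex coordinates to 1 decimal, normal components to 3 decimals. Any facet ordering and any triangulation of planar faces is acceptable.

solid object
 facet normal -0.066 -0.197 0.978
  outer loop
   vertex 2.6 4.0 4.9
   vertex 0.6 0.2 4.0
   vertex 4.7 3.3 4.9
  endloop
 endfacet
 facet normal 0.316 0.947 0.059
  outer loop
   vertex 2.6 4.0 4.9
   vertex 4.7 3.3 4.9
   vertex 1.9 4.5 0.6
  endloop
 endfacet
 facet normal 0.584 -0.804 0.112
  outer loop
   vertex 3.6 2.0 1.3
   vertex 4.7 3.3 4.9
   vertex 0.6 0.2 4.0
  endloop
 endfacet
 facet normal -0.402 -0.490 -0.773
  outer loop
   vertex 3.6 2.0 1.3
   vertex 0.6 0.2 4.0
   vertex 1.9 4.5 0.6
  endloop
 endfacet
 facet normal 0.805 0.435 -0.403
  outer loop
   vertex 3.6 2.0 1.3
   vertex 1.9 4.5 0.6
   vertex 4.7 3.3 4.9
  endloop
 endfacet
 facet normal -0.892 0.414 0.183
  outer loop
   vertex 2.2 4.0 3.2
   vertex 1.9 4.5 0.6
   vertex 0.6 0.2 4.0
  endloop
 endfacet
 facet normal -0.885 0.416 0.208
  outer loop
   vertex 2.2 4.0 3.2
   vertex 0.6 0.2 4.0
   vertex 2.6 4.0 4.9
  endloop
 endfacet
 facet normal -0.832 0.519 0.196
  outer loop
   vertex 2.2 4.0 3.2
   vertex 2.6 4.0 4.9
   vertex 1.9 4.5 0.6
  endloop
 endfacet
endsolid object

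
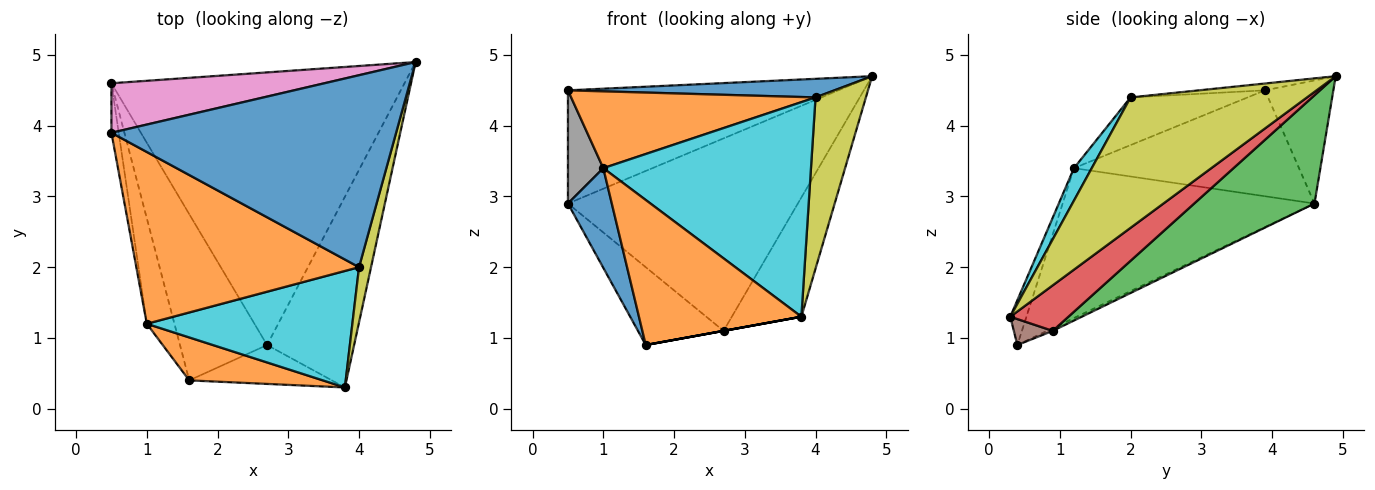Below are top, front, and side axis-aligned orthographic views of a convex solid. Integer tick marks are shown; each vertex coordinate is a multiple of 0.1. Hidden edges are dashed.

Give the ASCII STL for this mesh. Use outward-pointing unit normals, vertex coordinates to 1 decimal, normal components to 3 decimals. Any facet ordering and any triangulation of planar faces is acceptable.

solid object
 facet normal -0.969 -0.169 -0.179
  outer loop
   vertex 1.0 1.2 3.4
   vertex 0.5 4.6 2.9
   vertex 1.6 0.4 0.9
  endloop
 endfacet
 facet normal -0.095 -0.955 0.283
  outer loop
   vertex 1.0 1.2 3.4
   vertex 1.6 0.4 0.9
   vertex 3.8 0.3 1.3
  endloop
 endfacet
 facet normal 0.289 0.552 -0.782
  outer loop
   vertex 2.7 0.9 1.1
   vertex 0.5 4.6 2.9
   vertex 4.8 4.9 4.7
  endloop
 endfacet
 facet normal 0.405 0.485 -0.775
  outer loop
   vertex 2.7 0.9 1.1
   vertex 4.8 4.9 4.7
   vertex 3.8 0.3 1.3
  endloop
 endfacet
 facet normal -0.028 0.424 -0.905
  outer loop
   vertex 2.7 0.9 1.1
   vertex 1.6 0.4 0.9
   vertex 0.5 4.6 2.9
  endloop
 endfacet
 facet normal 0.179 0.000 -0.984
  outer loop
   vertex 2.7 0.9 1.1
   vertex 3.8 0.3 1.3
   vertex 1.6 0.4 0.9
  endloop
 endfacet
 facet normal -0.226 0.893 0.390
  outer loop
   vertex 0.5 3.9 4.5
   vertex 4.8 4.9 4.7
   vertex 0.5 4.6 2.9
  endloop
 endfacet
 facet normal -0.986 -0.155 -0.068
  outer loop
   vertex 0.5 3.9 4.5
   vertex 0.5 4.6 2.9
   vertex 1.0 1.2 3.4
  endloop
 endfacet
 facet normal 0.958 -0.273 0.088
  outer loop
   vertex 4.0 2.0 4.4
   vertex 3.8 0.3 1.3
   vertex 4.8 4.9 4.7
  endloop
 endfacet
 facet normal 0.075 -0.876 0.476
  outer loop
   vertex 4.0 2.0 4.4
   vertex 1.0 1.2 3.4
   vertex 3.8 0.3 1.3
  endloop
 endfacet
 facet normal -0.024 -0.096 0.995
  outer loop
   vertex 4.0 2.0 4.4
   vertex 4.8 4.9 4.7
   vertex 0.5 3.9 4.5
  endloop
 endfacet
 facet normal -0.192 -0.401 0.896
  outer loop
   vertex 4.0 2.0 4.4
   vertex 0.5 3.9 4.5
   vertex 1.0 1.2 3.4
  endloop
 endfacet
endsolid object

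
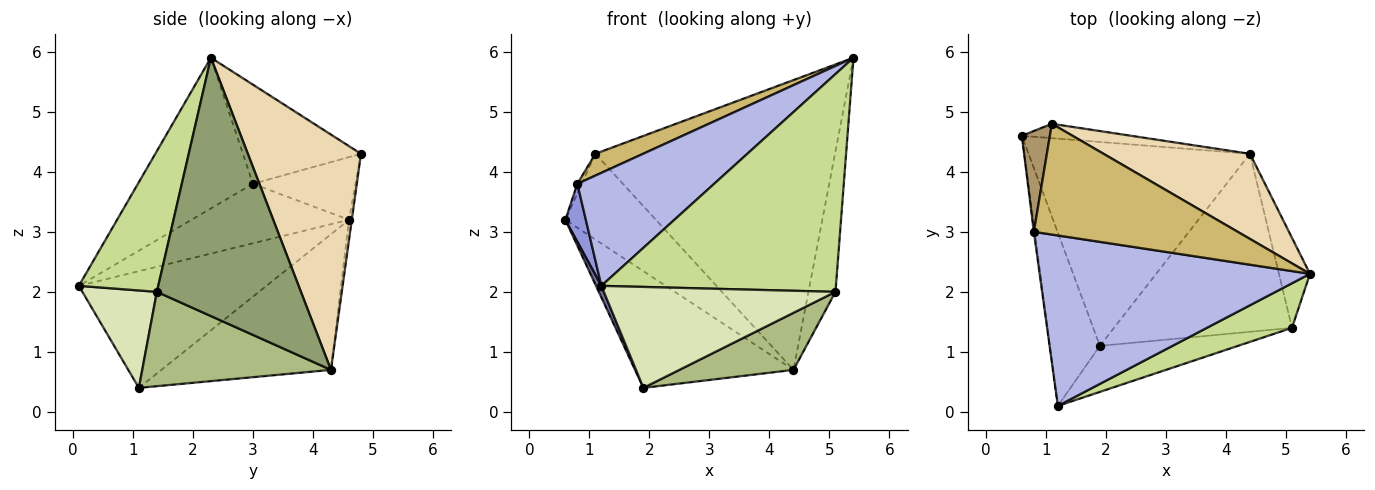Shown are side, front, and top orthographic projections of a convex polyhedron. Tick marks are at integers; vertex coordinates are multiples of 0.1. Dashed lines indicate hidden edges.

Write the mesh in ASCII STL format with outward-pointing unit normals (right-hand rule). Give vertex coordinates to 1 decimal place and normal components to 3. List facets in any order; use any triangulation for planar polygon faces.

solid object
 facet normal -0.919 -0.026 -0.394
  outer loop
   vertex 1.9 1.1 0.4
   vertex 1.2 0.1 2.1
   vertex 0.6 4.6 3.2
  endloop
 endfacet
 facet normal -0.469 0.439 -0.766
  outer loop
   vertex 4.4 4.3 0.7
   vertex 1.9 1.1 0.4
   vertex 0.6 4.6 3.2
  endloop
 endfacet
 facet normal -0.992 -0.129 -0.013
  outer loop
   vertex 0.8 3.0 3.8
   vertex 0.6 4.6 3.2
   vertex 1.2 0.1 2.1
  endloop
 endfacet
 facet normal -0.421 -0.501 0.756
  outer loop
   vertex 0.8 3.0 3.8
   vertex 1.2 0.1 2.1
   vertex 5.4 2.3 5.9
  endloop
 endfacet
 facet normal 0.976 0.183 -0.117
  outer loop
   vertex 5.1 1.4 2.0
   vertex 4.4 4.3 0.7
   vertex 5.4 2.3 5.9
  endloop
 endfacet
 facet normal 0.451 -0.272 -0.850
  outer loop
   vertex 5.1 1.4 2.0
   vertex 1.9 1.1 0.4
   vertex 4.4 4.3 0.7
  endloop
 endfacet
 facet normal 0.315 -0.930 0.190
  outer loop
   vertex 5.1 1.4 2.0
   vertex 5.4 2.3 5.9
   vertex 1.2 0.1 2.1
  endloop
 endfacet
 facet normal 0.281 -0.873 -0.398
  outer loop
   vertex 5.1 1.4 2.0
   vertex 1.2 0.1 2.1
   vertex 1.9 1.1 0.4
  endloop
 endfacet
 facet normal -0.912 0.039 0.408
  outer loop
   vertex 1.1 4.8 4.3
   vertex 0.6 4.6 3.2
   vertex 0.8 3.0 3.8
  endloop
 endfacet
 facet normal -0.431 -0.174 0.886
  outer loop
   vertex 1.1 4.8 4.3
   vertex 0.8 3.0 3.8
   vertex 5.4 2.3 5.9
  endloop
 endfacet
 facet normal -0.031 0.986 -0.165
  outer loop
   vertex 1.1 4.8 4.3
   vertex 4.4 4.3 0.7
   vertex 0.6 4.6 3.2
  endloop
 endfacet
 facet normal 0.413 0.874 0.257
  outer loop
   vertex 1.1 4.8 4.3
   vertex 5.4 2.3 5.9
   vertex 4.4 4.3 0.7
  endloop
 endfacet
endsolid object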